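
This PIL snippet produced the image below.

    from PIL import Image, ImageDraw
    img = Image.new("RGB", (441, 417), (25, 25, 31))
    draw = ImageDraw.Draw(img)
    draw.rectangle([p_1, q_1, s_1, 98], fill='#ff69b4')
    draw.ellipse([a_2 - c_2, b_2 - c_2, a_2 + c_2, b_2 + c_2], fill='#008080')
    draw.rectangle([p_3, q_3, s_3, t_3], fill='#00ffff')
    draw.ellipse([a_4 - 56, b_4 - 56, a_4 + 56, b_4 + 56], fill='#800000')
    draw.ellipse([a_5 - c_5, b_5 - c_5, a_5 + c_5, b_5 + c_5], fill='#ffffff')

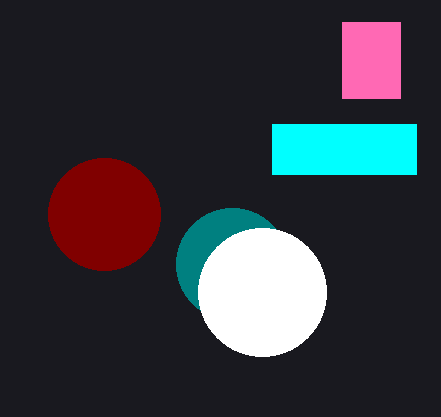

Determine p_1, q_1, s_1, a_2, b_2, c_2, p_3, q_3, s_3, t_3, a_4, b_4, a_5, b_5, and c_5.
p_1 = 342
q_1 = 22
s_1 = 400
a_2 = 232
b_2 = 264
c_2 = 56
p_3 = 272
q_3 = 124
s_3 = 416
t_3 = 174
a_4 = 104
b_4 = 214
a_5 = 262
b_5 = 292
c_5 = 64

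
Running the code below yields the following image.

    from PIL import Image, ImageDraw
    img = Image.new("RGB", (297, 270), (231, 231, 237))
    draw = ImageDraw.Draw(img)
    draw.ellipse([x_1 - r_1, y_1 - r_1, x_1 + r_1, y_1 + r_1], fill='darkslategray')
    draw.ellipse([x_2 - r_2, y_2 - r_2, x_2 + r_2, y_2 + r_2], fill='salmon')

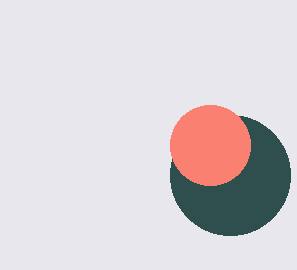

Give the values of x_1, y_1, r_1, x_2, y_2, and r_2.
x_1 = 230
y_1 = 175
r_1 = 60
x_2 = 210
y_2 = 145
r_2 = 40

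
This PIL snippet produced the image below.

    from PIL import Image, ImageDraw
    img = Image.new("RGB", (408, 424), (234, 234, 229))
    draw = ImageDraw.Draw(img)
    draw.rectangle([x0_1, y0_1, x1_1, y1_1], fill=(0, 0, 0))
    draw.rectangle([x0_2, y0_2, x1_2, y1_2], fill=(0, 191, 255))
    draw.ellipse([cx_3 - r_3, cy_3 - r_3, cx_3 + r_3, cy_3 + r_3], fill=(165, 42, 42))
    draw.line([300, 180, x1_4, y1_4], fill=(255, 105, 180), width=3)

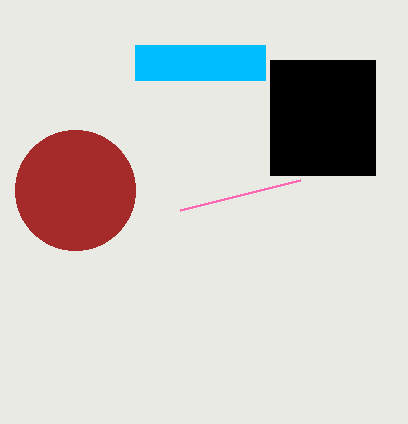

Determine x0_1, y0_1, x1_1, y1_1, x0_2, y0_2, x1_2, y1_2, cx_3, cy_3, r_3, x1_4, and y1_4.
x0_1 = 270
y0_1 = 60
x1_1 = 375
y1_1 = 175
x0_2 = 135
y0_2 = 45
x1_2 = 265
y1_2 = 80
cx_3 = 75
cy_3 = 190
r_3 = 60
x1_4 = 180
y1_4 = 210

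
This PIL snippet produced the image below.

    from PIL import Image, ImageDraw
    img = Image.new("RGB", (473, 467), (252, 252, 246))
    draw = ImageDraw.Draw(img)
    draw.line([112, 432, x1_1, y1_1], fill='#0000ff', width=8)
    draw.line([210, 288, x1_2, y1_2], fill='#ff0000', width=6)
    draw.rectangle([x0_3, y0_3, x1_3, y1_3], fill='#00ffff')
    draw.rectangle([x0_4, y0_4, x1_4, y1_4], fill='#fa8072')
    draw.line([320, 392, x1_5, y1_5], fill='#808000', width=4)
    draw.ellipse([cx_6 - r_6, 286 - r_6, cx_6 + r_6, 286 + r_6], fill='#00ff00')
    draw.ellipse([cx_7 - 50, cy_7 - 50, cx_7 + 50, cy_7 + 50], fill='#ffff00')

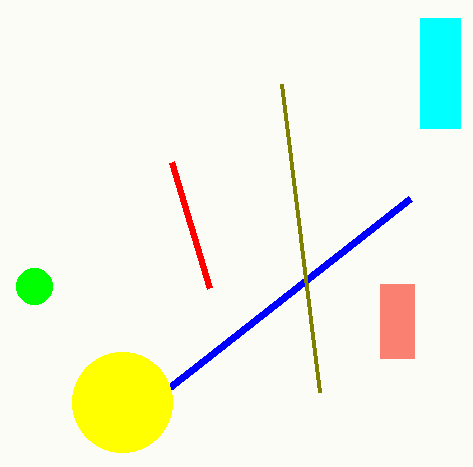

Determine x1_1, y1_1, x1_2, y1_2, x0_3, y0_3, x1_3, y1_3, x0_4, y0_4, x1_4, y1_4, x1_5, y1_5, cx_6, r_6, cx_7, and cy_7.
x1_1 = 410, y1_1 = 198, x1_2 = 172, y1_2 = 162, x0_3 = 420, y0_3 = 18, x1_3 = 460, y1_3 = 128, x0_4 = 380, y0_4 = 284, x1_4 = 414, y1_4 = 358, x1_5 = 282, y1_5 = 84, cx_6 = 34, r_6 = 18, cx_7 = 122, cy_7 = 402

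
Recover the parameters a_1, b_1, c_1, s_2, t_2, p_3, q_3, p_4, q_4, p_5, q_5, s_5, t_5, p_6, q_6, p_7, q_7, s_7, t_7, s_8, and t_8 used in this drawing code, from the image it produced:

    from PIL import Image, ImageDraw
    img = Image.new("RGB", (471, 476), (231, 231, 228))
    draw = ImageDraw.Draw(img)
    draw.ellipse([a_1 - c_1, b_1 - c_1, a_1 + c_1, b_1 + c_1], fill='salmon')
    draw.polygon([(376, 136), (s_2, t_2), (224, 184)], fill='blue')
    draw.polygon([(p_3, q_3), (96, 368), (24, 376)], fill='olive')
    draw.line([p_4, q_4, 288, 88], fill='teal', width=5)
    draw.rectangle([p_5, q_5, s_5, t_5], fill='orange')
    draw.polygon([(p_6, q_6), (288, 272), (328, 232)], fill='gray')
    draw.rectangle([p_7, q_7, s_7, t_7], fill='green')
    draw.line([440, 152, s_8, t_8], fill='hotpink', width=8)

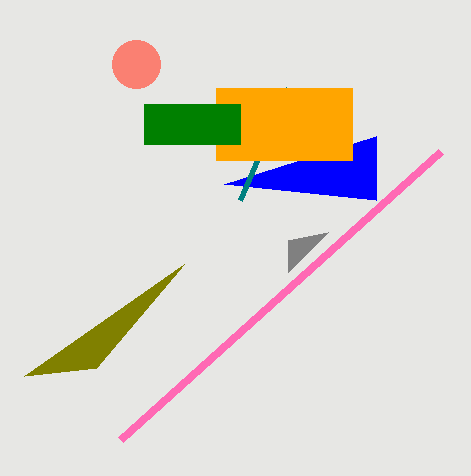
a_1 = 136, b_1 = 64, c_1 = 24, s_2 = 376, t_2 = 200, p_3 = 184, q_3 = 264, p_4 = 240, q_4 = 200, p_5 = 216, q_5 = 88, s_5 = 352, t_5 = 160, p_6 = 288, q_6 = 240, p_7 = 144, q_7 = 104, s_7 = 240, t_7 = 144, s_8 = 120, t_8 = 440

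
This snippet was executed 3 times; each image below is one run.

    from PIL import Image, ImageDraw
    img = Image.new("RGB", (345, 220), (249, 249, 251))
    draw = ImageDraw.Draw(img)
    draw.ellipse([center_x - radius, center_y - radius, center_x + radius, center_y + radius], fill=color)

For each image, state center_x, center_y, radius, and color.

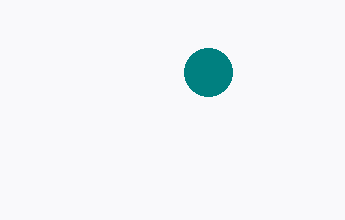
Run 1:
center_x = 208, center_y = 72, radius = 24, color = 'teal'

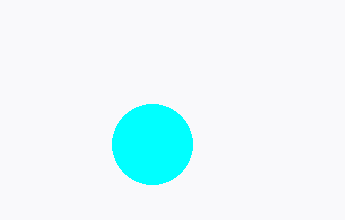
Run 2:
center_x = 152
center_y = 144
radius = 40
color = 'cyan'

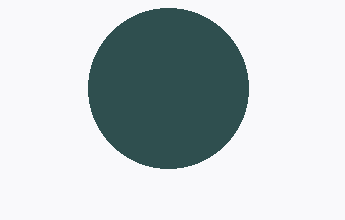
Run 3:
center_x = 168; center_y = 88; radius = 80; color = 'darkslategray'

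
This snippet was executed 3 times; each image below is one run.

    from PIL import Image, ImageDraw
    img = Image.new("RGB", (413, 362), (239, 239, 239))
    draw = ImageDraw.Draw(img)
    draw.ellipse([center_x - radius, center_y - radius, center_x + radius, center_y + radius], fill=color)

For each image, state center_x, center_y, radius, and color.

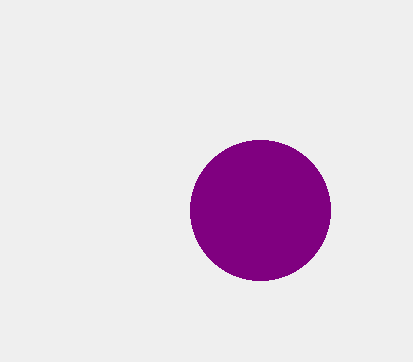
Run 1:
center_x = 260, center_y = 210, radius = 70, color = 'purple'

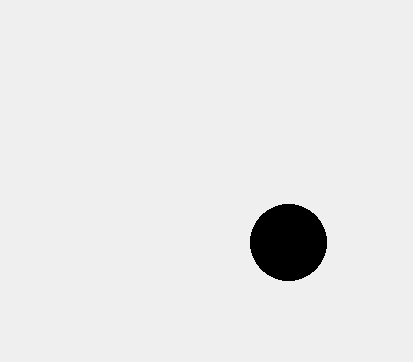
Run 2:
center_x = 288, center_y = 242, radius = 38, color = 'black'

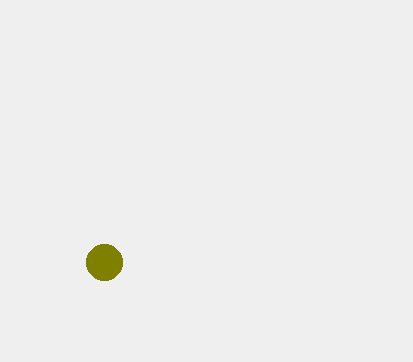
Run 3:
center_x = 104; center_y = 262; radius = 18; color = 'olive'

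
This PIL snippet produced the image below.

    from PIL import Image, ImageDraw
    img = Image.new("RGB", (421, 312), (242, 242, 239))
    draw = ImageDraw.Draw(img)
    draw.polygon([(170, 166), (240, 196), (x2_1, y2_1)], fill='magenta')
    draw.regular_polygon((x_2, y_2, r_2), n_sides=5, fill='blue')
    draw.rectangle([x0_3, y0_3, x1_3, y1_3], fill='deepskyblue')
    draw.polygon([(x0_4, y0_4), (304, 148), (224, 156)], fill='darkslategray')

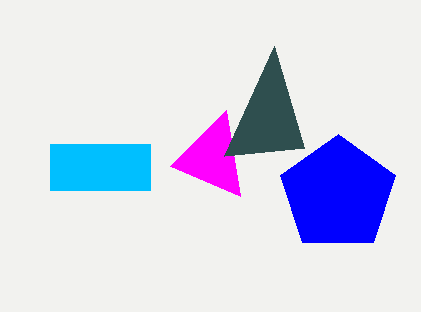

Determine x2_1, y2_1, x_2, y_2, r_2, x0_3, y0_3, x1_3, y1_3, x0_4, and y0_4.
x2_1 = 226
y2_1 = 110
x_2 = 338
y_2 = 194
r_2 = 60
x0_3 = 50
y0_3 = 144
x1_3 = 150
y1_3 = 190
x0_4 = 274
y0_4 = 46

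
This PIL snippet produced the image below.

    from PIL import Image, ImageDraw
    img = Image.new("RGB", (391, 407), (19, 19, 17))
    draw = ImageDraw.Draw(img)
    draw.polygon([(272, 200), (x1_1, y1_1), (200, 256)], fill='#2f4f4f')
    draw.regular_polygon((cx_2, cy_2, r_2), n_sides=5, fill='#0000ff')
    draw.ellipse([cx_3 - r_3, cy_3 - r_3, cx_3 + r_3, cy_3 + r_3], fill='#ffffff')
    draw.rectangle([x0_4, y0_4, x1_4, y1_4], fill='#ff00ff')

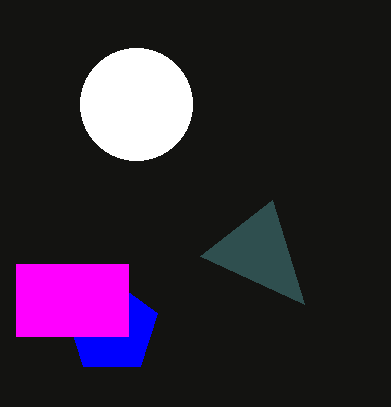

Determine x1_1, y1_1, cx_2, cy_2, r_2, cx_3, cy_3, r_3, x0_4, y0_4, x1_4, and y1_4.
x1_1 = 304, y1_1 = 304, cx_2 = 112, cy_2 = 328, r_2 = 48, cx_3 = 136, cy_3 = 104, r_3 = 56, x0_4 = 16, y0_4 = 264, x1_4 = 128, y1_4 = 336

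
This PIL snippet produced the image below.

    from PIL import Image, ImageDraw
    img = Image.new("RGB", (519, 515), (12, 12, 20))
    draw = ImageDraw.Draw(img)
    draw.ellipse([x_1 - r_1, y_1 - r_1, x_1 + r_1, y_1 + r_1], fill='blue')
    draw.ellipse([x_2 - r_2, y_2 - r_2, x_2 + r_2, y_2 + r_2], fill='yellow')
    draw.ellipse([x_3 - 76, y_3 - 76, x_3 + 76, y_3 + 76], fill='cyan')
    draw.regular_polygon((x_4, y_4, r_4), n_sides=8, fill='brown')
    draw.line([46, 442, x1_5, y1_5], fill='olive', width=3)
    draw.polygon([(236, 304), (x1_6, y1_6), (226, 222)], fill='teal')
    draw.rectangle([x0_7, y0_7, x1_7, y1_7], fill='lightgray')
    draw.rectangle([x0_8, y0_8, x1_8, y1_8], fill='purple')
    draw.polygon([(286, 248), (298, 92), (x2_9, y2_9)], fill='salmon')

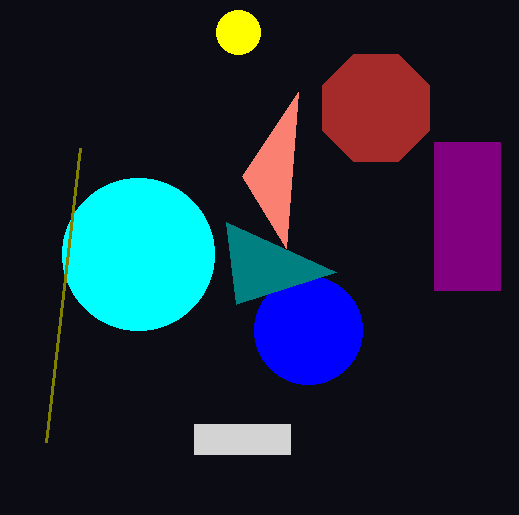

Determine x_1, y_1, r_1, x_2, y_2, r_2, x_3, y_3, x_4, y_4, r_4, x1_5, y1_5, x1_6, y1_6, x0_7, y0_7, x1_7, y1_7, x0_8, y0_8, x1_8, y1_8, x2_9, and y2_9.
x_1 = 308; y_1 = 330; r_1 = 54; x_2 = 238; y_2 = 32; r_2 = 22; x_3 = 138; y_3 = 254; x_4 = 376; y_4 = 108; r_4 = 58; x1_5 = 80; y1_5 = 148; x1_6 = 336; y1_6 = 272; x0_7 = 194; y0_7 = 424; x1_7 = 290; y1_7 = 454; x0_8 = 434; y0_8 = 142; x1_8 = 500; y1_8 = 290; x2_9 = 242; y2_9 = 176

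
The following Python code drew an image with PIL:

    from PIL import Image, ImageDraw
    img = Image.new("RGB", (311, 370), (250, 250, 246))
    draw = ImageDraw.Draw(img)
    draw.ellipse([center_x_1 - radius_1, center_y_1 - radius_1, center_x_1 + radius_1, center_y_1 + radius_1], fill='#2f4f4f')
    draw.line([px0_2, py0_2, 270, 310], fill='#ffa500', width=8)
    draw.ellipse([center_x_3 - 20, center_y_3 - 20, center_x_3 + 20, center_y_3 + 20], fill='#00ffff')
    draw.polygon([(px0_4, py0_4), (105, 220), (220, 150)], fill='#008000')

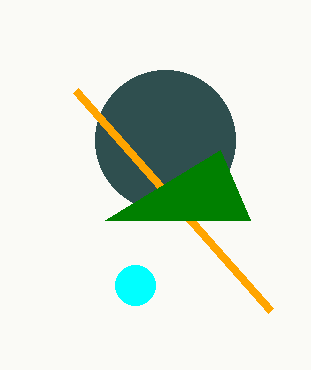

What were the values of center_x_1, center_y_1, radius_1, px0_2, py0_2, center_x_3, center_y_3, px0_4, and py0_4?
center_x_1 = 165, center_y_1 = 140, radius_1 = 70, px0_2 = 75, py0_2 = 90, center_x_3 = 135, center_y_3 = 285, px0_4 = 250, py0_4 = 220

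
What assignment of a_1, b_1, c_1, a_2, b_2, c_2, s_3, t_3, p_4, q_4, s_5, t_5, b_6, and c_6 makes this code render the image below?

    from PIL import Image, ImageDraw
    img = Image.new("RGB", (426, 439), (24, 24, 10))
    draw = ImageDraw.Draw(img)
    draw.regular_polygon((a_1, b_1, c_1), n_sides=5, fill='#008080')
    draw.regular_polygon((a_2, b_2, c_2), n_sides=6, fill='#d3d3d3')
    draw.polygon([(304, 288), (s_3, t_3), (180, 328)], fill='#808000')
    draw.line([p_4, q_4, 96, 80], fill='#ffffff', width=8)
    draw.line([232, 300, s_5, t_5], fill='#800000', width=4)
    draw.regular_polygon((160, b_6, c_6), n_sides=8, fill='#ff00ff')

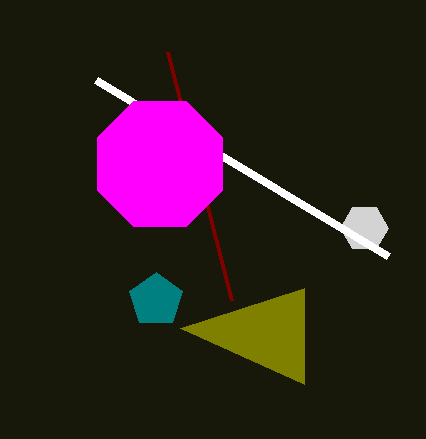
a_1 = 156; b_1 = 300; c_1 = 28; a_2 = 364; b_2 = 228; c_2 = 24; s_3 = 304; t_3 = 384; p_4 = 388; q_4 = 256; s_5 = 168; t_5 = 52; b_6 = 164; c_6 = 68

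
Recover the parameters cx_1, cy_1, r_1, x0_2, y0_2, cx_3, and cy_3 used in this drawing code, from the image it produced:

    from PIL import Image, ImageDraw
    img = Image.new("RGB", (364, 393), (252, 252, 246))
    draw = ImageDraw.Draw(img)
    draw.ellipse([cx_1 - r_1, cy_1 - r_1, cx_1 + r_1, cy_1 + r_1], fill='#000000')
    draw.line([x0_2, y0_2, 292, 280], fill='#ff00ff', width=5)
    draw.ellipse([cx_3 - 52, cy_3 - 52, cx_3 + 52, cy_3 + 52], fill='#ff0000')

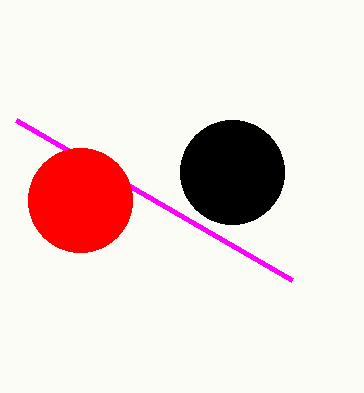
cx_1 = 232; cy_1 = 172; r_1 = 52; x0_2 = 16; y0_2 = 120; cx_3 = 80; cy_3 = 200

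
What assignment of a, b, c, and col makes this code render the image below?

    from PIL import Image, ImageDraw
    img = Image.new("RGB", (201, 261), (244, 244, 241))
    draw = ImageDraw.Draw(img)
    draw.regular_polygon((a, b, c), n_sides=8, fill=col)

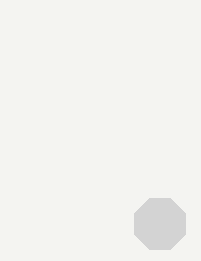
a = 160
b = 224
c = 28
col = 'lightgray'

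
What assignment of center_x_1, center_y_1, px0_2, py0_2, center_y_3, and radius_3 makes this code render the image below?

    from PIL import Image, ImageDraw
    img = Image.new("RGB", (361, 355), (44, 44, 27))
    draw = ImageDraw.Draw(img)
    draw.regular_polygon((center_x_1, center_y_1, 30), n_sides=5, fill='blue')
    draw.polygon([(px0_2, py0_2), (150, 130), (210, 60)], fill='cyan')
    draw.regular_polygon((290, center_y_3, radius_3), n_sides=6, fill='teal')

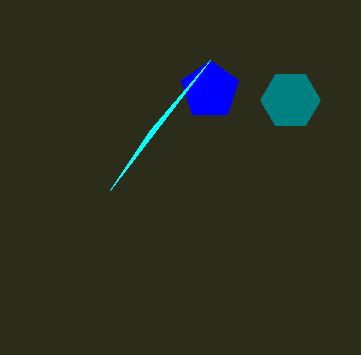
center_x_1 = 210
center_y_1 = 90
px0_2 = 110
py0_2 = 190
center_y_3 = 100
radius_3 = 30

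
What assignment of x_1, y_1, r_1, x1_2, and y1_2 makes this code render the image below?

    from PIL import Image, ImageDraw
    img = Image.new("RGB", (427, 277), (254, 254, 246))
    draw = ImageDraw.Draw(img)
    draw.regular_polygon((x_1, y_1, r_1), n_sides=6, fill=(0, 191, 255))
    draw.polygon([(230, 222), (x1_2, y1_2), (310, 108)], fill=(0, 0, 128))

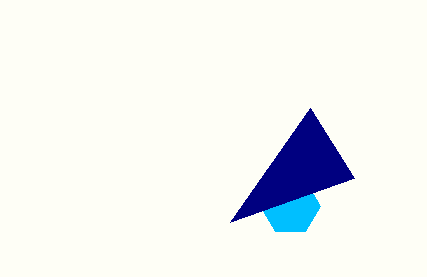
x_1 = 290, y_1 = 206, r_1 = 30, x1_2 = 354, y1_2 = 178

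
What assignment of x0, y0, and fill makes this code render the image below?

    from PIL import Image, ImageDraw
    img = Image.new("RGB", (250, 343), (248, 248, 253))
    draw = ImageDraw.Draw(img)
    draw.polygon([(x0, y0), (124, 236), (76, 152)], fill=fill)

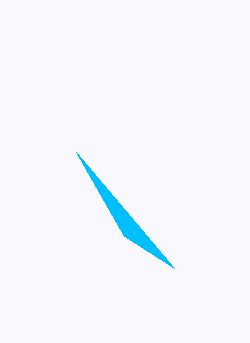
x0 = 174
y0 = 268
fill = 'deepskyblue'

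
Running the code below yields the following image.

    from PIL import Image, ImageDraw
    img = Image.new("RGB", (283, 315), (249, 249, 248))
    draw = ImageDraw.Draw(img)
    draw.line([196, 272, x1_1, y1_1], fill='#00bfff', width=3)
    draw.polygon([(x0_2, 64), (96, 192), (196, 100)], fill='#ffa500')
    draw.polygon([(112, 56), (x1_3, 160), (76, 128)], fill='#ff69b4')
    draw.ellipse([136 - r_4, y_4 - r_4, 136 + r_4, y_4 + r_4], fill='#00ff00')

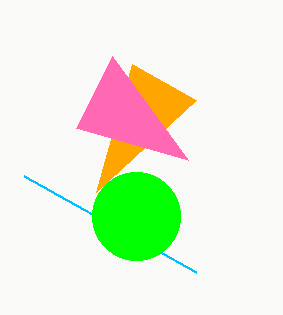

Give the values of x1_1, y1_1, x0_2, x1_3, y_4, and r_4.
x1_1 = 24; y1_1 = 176; x0_2 = 132; x1_3 = 188; y_4 = 216; r_4 = 44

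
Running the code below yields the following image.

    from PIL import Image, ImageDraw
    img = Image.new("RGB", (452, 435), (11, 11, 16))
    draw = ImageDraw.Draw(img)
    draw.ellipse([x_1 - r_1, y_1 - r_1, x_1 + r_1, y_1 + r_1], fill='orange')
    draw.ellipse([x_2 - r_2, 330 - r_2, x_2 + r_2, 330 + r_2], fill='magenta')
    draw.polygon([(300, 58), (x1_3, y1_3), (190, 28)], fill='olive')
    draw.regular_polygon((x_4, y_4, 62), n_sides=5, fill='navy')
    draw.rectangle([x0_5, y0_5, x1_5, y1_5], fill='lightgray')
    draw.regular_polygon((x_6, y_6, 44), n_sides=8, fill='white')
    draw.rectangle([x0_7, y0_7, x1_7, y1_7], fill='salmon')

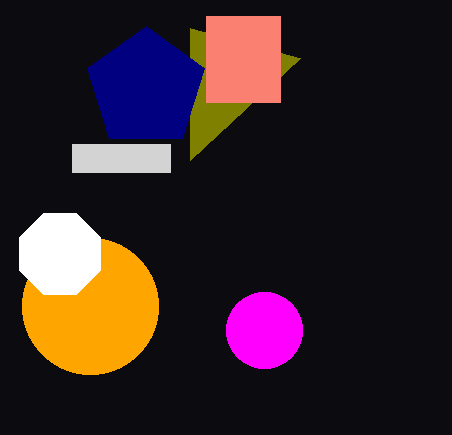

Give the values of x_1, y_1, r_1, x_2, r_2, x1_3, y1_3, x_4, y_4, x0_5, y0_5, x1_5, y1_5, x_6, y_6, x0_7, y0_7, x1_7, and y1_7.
x_1 = 90, y_1 = 306, r_1 = 68, x_2 = 264, r_2 = 38, x1_3 = 190, y1_3 = 160, x_4 = 146, y_4 = 88, x0_5 = 72, y0_5 = 144, x1_5 = 170, y1_5 = 172, x_6 = 60, y_6 = 254, x0_7 = 206, y0_7 = 16, x1_7 = 280, y1_7 = 102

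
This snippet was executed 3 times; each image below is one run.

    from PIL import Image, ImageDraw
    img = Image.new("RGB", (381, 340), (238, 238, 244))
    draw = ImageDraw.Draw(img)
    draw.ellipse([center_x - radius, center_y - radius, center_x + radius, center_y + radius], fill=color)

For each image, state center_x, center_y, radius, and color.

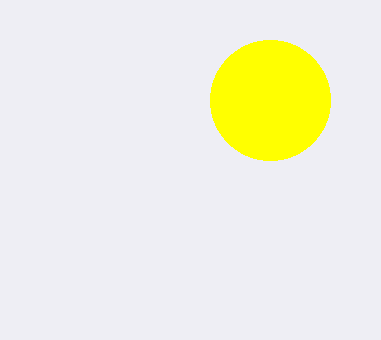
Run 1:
center_x = 270, center_y = 100, radius = 60, color = 'yellow'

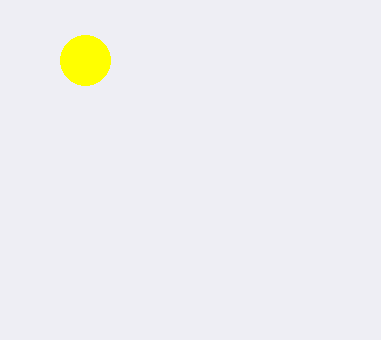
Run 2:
center_x = 85, center_y = 60, radius = 25, color = 'yellow'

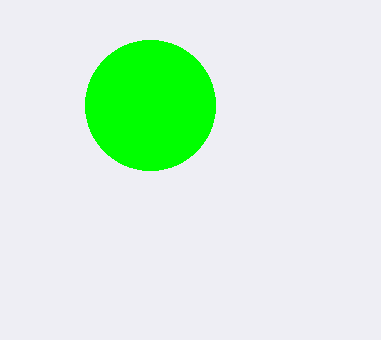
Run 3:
center_x = 150, center_y = 105, radius = 65, color = 'lime'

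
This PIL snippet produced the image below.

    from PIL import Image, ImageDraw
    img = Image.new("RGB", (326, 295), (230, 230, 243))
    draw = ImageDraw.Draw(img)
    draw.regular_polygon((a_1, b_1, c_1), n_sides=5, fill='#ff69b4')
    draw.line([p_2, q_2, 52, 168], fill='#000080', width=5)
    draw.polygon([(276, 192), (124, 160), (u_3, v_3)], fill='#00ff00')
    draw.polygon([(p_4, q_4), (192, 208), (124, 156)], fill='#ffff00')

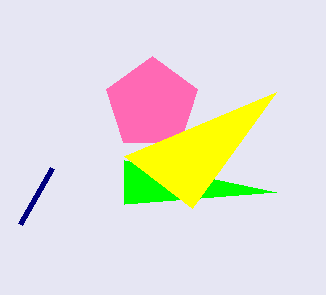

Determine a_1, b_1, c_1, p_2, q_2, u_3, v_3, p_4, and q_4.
a_1 = 152
b_1 = 104
c_1 = 48
p_2 = 20
q_2 = 224
u_3 = 124
v_3 = 204
p_4 = 276
q_4 = 92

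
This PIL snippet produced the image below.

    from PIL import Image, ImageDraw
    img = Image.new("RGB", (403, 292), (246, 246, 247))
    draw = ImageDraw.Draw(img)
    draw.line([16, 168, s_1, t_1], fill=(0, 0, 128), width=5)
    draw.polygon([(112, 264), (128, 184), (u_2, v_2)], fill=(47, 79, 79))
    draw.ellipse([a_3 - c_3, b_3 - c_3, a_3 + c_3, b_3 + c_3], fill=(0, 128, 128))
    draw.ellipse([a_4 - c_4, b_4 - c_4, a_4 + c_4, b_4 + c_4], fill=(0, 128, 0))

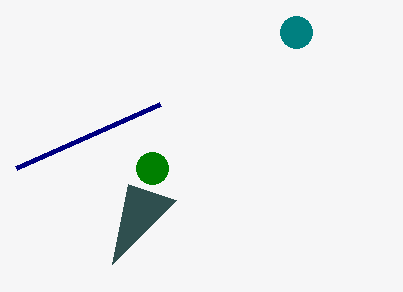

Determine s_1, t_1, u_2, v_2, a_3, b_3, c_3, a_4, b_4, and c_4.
s_1 = 160; t_1 = 104; u_2 = 176; v_2 = 200; a_3 = 296; b_3 = 32; c_3 = 16; a_4 = 152; b_4 = 168; c_4 = 16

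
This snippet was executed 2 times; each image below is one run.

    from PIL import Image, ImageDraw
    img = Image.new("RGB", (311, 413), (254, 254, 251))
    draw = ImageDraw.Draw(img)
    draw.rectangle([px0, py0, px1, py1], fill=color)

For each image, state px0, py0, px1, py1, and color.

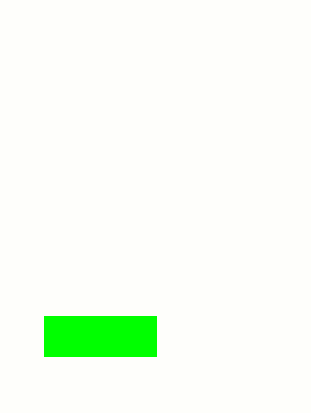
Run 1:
px0 = 44, py0 = 316, px1 = 156, py1 = 356, color = 'lime'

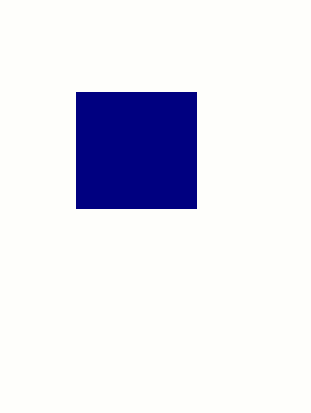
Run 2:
px0 = 76; py0 = 92; px1 = 196; py1 = 208; color = 'navy'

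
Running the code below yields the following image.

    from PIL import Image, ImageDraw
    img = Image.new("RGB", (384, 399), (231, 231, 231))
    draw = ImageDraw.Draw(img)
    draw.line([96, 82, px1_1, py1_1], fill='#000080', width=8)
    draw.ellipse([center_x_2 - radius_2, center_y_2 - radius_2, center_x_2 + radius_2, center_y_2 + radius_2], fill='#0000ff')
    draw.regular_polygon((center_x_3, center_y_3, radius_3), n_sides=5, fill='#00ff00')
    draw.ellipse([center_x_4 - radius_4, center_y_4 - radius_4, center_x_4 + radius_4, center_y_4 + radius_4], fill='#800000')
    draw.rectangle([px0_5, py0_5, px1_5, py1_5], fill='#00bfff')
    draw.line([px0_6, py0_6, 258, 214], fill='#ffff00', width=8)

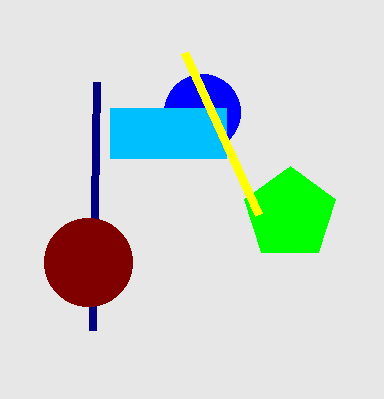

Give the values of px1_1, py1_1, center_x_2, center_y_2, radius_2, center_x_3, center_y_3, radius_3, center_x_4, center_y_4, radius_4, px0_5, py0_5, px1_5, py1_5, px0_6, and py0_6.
px1_1 = 92; py1_1 = 330; center_x_2 = 202; center_y_2 = 112; radius_2 = 38; center_x_3 = 290; center_y_3 = 214; radius_3 = 48; center_x_4 = 88; center_y_4 = 262; radius_4 = 44; px0_5 = 110; py0_5 = 108; px1_5 = 226; py1_5 = 158; px0_6 = 184; py0_6 = 52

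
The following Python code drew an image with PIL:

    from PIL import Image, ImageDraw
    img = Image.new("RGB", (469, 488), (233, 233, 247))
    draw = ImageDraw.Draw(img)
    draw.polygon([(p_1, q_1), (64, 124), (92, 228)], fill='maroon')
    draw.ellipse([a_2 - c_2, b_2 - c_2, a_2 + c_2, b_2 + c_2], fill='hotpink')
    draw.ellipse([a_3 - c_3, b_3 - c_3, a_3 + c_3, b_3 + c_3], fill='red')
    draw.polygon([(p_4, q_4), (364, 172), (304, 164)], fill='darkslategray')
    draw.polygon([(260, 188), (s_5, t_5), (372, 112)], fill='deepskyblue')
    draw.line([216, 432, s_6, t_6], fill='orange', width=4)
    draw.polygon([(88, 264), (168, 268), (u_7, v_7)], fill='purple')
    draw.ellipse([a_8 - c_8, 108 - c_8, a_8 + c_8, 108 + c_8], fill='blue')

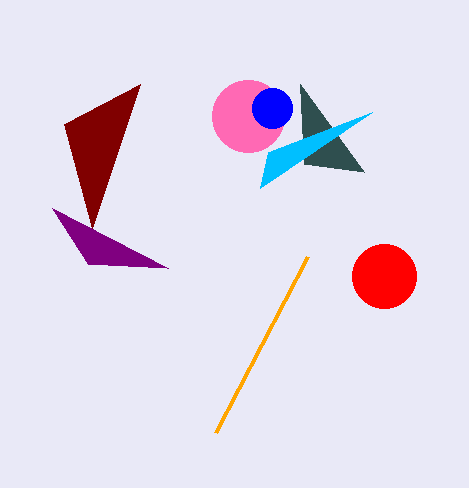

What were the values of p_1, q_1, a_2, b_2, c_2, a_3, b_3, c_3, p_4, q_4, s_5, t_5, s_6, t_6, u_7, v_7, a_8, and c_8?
p_1 = 140; q_1 = 84; a_2 = 248; b_2 = 116; c_2 = 36; a_3 = 384; b_3 = 276; c_3 = 32; p_4 = 300; q_4 = 84; s_5 = 268; t_5 = 152; s_6 = 308; t_6 = 256; u_7 = 52; v_7 = 208; a_8 = 272; c_8 = 20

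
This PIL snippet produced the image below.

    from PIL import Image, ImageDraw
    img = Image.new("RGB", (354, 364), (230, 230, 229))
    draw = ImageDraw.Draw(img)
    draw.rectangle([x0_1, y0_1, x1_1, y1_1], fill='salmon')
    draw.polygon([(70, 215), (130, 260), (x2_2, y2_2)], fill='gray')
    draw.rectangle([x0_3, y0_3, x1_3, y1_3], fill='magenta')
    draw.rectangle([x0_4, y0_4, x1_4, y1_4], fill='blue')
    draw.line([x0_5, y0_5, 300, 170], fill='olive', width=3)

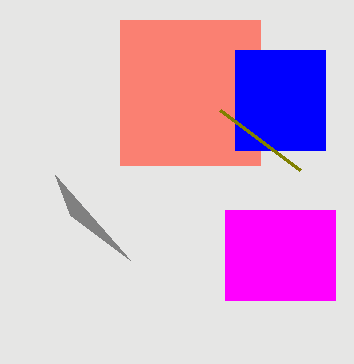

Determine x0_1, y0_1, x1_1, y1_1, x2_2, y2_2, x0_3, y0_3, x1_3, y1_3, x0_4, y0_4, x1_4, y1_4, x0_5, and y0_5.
x0_1 = 120; y0_1 = 20; x1_1 = 260; y1_1 = 165; x2_2 = 55; y2_2 = 175; x0_3 = 225; y0_3 = 210; x1_3 = 335; y1_3 = 300; x0_4 = 235; y0_4 = 50; x1_4 = 325; y1_4 = 150; x0_5 = 220; y0_5 = 110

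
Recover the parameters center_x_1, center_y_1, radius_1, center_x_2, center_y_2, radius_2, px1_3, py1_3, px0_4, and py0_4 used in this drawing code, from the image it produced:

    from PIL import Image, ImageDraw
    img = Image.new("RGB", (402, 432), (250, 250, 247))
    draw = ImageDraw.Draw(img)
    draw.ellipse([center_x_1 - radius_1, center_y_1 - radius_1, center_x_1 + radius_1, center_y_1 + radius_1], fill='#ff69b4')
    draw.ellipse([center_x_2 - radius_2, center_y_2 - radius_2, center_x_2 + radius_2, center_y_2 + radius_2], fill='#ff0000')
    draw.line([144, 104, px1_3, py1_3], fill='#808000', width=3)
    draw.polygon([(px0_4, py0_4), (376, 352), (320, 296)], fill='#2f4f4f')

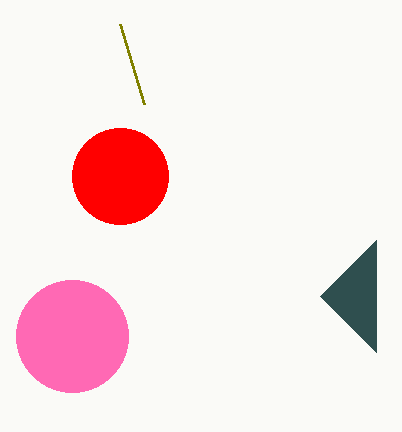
center_x_1 = 72, center_y_1 = 336, radius_1 = 56, center_x_2 = 120, center_y_2 = 176, radius_2 = 48, px1_3 = 120, py1_3 = 24, px0_4 = 376, py0_4 = 240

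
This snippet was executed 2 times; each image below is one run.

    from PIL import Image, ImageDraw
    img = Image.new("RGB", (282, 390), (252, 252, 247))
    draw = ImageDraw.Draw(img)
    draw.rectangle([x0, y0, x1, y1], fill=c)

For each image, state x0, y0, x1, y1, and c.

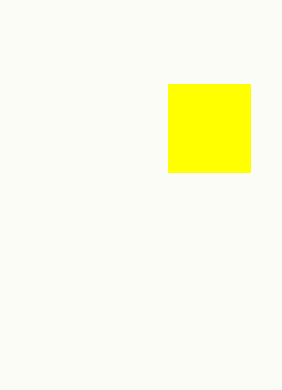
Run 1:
x0 = 168; y0 = 84; x1 = 250; y1 = 172; c = 'yellow'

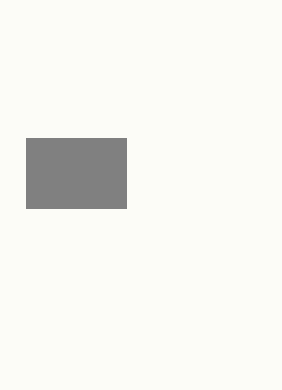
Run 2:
x0 = 26; y0 = 138; x1 = 126; y1 = 208; c = 'gray'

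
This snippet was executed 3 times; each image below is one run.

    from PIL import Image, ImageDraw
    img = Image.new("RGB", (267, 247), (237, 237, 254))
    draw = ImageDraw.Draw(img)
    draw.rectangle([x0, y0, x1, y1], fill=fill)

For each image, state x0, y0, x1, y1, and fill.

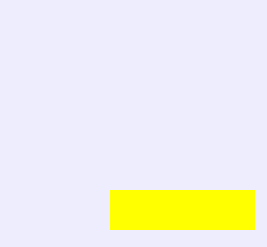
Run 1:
x0 = 110
y0 = 190
x1 = 254
y1 = 229
fill = 'yellow'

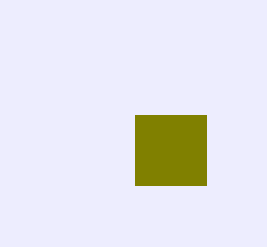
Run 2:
x0 = 135
y0 = 115
x1 = 206
y1 = 185
fill = 'olive'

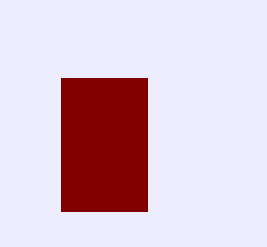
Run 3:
x0 = 61
y0 = 78
x1 = 147
y1 = 211
fill = 'maroon'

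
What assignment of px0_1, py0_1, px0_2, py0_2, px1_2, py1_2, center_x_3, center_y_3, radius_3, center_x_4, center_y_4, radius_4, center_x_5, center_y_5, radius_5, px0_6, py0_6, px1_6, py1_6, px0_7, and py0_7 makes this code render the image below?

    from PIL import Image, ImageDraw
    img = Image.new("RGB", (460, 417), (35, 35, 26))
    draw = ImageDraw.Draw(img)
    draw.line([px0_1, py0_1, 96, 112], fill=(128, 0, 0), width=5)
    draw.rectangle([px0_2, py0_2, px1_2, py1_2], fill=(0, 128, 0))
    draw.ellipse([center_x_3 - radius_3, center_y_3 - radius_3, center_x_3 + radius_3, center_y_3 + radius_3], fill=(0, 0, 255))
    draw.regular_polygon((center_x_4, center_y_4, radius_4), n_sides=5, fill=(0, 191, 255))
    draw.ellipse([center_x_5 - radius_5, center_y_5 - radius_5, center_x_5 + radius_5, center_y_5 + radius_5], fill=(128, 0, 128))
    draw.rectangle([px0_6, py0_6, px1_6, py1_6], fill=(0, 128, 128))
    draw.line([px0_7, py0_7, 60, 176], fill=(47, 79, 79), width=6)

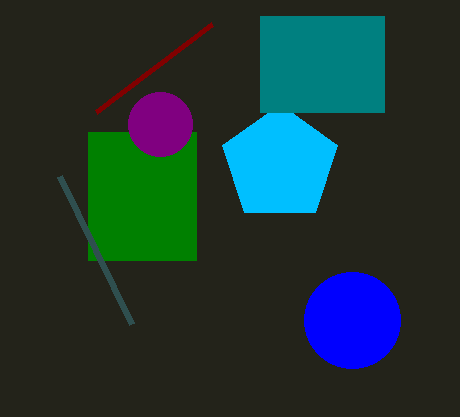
px0_1 = 212, py0_1 = 24, px0_2 = 88, py0_2 = 132, px1_2 = 196, py1_2 = 260, center_x_3 = 352, center_y_3 = 320, radius_3 = 48, center_x_4 = 280, center_y_4 = 164, radius_4 = 60, center_x_5 = 160, center_y_5 = 124, radius_5 = 32, px0_6 = 260, py0_6 = 16, px1_6 = 384, py1_6 = 112, px0_7 = 132, py0_7 = 324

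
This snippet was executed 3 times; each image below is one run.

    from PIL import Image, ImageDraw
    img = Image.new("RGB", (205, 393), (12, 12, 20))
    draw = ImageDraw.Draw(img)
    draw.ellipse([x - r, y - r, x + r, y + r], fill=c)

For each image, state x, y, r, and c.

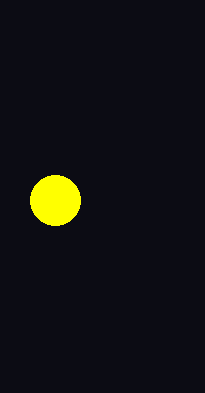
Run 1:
x = 55, y = 200, r = 25, c = 'yellow'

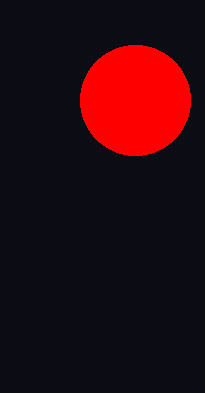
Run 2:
x = 135; y = 100; r = 55; c = 'red'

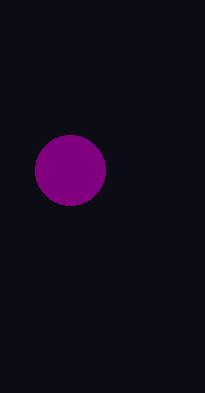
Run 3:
x = 70; y = 170; r = 35; c = 'purple'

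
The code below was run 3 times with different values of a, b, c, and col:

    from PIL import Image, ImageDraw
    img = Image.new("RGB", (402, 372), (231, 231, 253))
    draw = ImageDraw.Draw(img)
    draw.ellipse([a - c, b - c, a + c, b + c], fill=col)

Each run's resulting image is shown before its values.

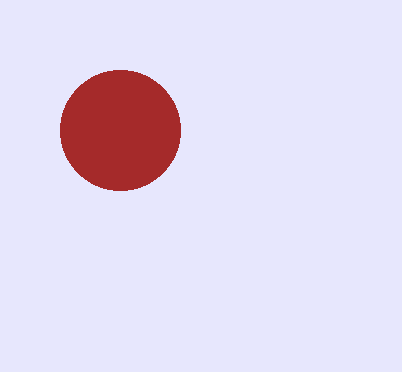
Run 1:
a = 120, b = 130, c = 60, col = 'brown'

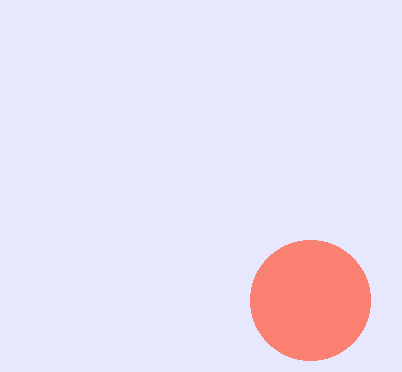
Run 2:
a = 310
b = 300
c = 60
col = 'salmon'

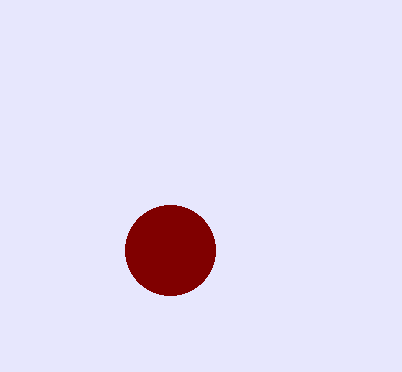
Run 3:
a = 170; b = 250; c = 45; col = 'maroon'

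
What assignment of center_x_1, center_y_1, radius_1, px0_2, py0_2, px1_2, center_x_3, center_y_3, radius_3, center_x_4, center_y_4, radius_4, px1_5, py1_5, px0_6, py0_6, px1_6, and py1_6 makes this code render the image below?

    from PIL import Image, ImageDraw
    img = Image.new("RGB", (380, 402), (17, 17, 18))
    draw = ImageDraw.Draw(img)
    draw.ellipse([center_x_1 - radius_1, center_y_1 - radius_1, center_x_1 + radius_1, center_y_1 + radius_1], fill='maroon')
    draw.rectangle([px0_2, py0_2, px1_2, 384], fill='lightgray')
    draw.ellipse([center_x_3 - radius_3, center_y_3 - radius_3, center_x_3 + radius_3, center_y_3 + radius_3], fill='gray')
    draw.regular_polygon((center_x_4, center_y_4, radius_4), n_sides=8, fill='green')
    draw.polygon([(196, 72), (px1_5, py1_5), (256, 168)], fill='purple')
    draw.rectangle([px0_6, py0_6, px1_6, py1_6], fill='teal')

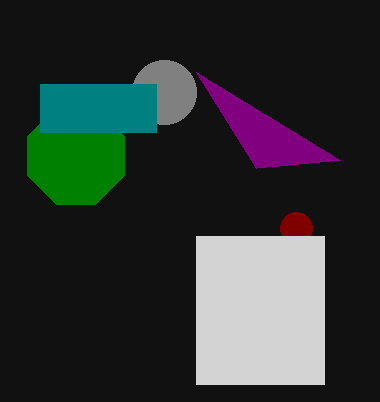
center_x_1 = 296
center_y_1 = 228
radius_1 = 16
px0_2 = 196
py0_2 = 236
px1_2 = 324
center_x_3 = 164
center_y_3 = 92
radius_3 = 32
center_x_4 = 76
center_y_4 = 156
radius_4 = 52
px1_5 = 340
py1_5 = 160
px0_6 = 40
py0_6 = 84
px1_6 = 156
py1_6 = 132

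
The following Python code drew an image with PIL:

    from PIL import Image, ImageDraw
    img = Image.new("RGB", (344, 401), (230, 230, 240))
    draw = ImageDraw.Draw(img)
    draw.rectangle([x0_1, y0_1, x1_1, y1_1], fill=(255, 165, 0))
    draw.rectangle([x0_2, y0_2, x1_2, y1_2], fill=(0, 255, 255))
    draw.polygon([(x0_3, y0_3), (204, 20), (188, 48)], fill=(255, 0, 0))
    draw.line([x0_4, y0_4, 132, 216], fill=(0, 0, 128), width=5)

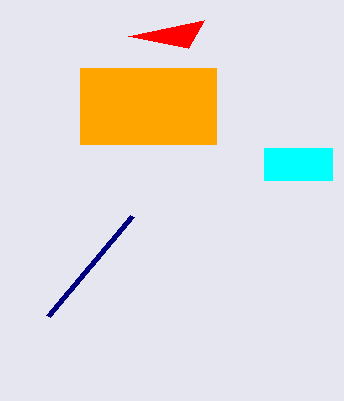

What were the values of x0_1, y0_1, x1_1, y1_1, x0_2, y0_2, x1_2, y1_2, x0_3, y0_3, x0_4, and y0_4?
x0_1 = 80
y0_1 = 68
x1_1 = 216
y1_1 = 144
x0_2 = 264
y0_2 = 148
x1_2 = 332
y1_2 = 180
x0_3 = 128
y0_3 = 36
x0_4 = 48
y0_4 = 316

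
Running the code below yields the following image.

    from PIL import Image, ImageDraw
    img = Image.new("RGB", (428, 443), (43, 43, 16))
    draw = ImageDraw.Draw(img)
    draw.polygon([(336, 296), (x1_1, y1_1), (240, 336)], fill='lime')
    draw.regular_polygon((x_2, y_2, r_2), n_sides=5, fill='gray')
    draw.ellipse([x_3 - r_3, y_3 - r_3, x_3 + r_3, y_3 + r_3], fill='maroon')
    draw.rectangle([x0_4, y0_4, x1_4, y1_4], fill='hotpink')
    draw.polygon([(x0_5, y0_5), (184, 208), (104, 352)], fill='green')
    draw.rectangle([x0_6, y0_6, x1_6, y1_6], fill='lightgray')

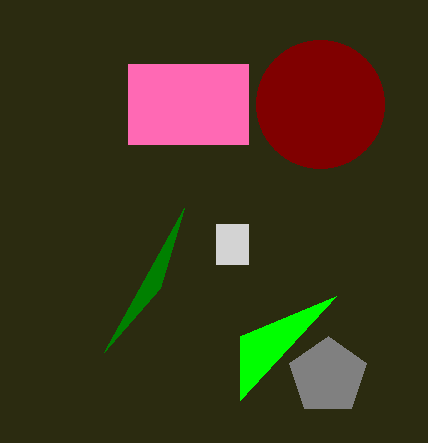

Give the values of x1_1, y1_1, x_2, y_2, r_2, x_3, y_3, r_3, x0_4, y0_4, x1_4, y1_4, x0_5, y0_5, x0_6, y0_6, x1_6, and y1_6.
x1_1 = 240
y1_1 = 400
x_2 = 328
y_2 = 376
r_2 = 40
x_3 = 320
y_3 = 104
r_3 = 64
x0_4 = 128
y0_4 = 64
x1_4 = 248
y1_4 = 144
x0_5 = 160
y0_5 = 288
x0_6 = 216
y0_6 = 224
x1_6 = 248
y1_6 = 264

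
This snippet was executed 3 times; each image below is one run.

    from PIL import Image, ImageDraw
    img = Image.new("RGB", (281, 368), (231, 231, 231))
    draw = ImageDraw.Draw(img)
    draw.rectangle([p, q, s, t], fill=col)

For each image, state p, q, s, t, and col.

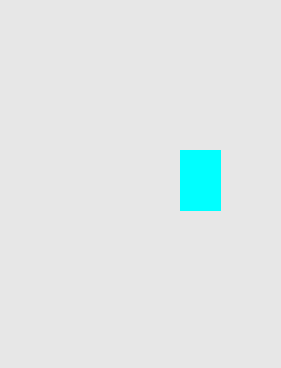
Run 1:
p = 180, q = 150, s = 220, t = 210, col = 'cyan'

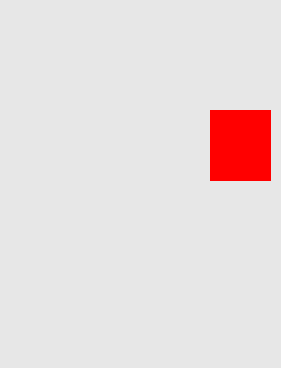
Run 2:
p = 210
q = 110
s = 270
t = 180
col = 'red'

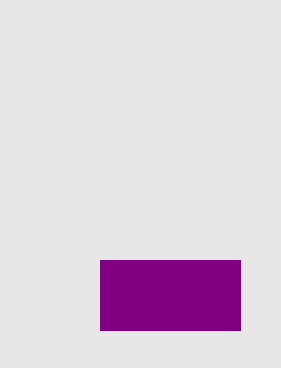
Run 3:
p = 100; q = 260; s = 240; t = 330; col = 'purple'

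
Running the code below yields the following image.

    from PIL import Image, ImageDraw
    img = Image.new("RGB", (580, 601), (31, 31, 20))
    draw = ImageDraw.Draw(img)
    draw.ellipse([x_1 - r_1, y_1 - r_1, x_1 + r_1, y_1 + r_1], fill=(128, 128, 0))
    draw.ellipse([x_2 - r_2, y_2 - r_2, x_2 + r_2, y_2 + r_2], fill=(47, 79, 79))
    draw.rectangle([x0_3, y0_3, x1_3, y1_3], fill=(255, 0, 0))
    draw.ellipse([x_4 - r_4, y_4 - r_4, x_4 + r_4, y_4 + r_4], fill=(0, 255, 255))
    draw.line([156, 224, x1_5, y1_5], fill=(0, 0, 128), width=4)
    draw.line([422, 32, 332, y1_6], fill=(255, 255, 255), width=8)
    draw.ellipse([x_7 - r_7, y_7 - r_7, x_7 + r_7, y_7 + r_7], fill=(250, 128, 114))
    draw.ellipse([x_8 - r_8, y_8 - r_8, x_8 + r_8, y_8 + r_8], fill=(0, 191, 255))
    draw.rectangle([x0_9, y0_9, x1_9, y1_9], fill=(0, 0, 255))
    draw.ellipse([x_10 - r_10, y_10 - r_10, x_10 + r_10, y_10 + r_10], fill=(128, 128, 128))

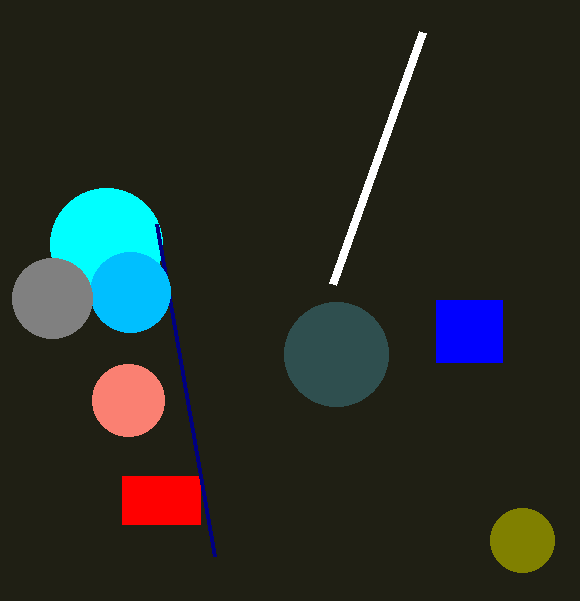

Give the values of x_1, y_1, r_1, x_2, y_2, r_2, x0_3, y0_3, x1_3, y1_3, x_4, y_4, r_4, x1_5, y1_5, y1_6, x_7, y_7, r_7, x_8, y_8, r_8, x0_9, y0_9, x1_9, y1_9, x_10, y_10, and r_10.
x_1 = 522; y_1 = 540; r_1 = 32; x_2 = 336; y_2 = 354; r_2 = 52; x0_3 = 122; y0_3 = 476; x1_3 = 200; y1_3 = 524; x_4 = 106; y_4 = 244; r_4 = 56; x1_5 = 214; y1_5 = 556; y1_6 = 284; x_7 = 128; y_7 = 400; r_7 = 36; x_8 = 130; y_8 = 292; r_8 = 40; x0_9 = 436; y0_9 = 300; x1_9 = 502; y1_9 = 362; x_10 = 52; y_10 = 298; r_10 = 40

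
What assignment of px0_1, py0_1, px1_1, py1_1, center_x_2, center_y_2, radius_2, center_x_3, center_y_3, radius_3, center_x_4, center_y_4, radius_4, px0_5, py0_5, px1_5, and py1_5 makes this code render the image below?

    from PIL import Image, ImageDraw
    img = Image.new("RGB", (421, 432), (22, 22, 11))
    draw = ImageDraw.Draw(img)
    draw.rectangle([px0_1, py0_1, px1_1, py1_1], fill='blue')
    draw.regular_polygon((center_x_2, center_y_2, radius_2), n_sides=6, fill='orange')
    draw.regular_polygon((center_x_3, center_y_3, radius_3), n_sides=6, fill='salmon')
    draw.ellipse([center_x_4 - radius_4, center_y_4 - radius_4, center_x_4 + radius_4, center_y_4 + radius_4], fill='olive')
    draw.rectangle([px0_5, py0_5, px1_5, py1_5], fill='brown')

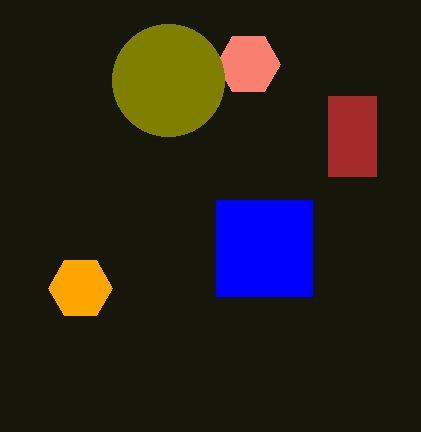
px0_1 = 216, py0_1 = 200, px1_1 = 312, py1_1 = 296, center_x_2 = 80, center_y_2 = 288, radius_2 = 32, center_x_3 = 248, center_y_3 = 64, radius_3 = 32, center_x_4 = 168, center_y_4 = 80, radius_4 = 56, px0_5 = 328, py0_5 = 96, px1_5 = 376, py1_5 = 176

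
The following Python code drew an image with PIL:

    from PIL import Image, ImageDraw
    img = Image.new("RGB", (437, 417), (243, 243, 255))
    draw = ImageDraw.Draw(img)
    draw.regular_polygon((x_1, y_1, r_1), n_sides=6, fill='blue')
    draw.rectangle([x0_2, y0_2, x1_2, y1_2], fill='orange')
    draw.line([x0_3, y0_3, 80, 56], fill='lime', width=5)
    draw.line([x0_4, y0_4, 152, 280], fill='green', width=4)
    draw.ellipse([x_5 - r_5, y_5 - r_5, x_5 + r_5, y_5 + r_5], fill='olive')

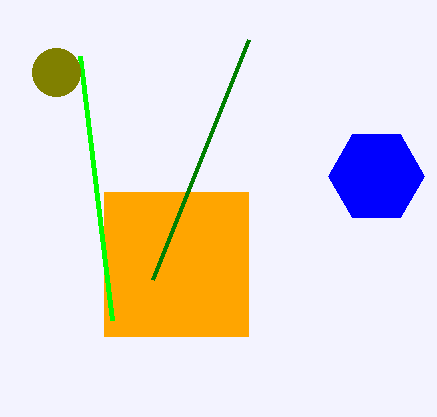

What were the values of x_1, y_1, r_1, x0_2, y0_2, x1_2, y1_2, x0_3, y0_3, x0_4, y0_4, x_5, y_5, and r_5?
x_1 = 376; y_1 = 176; r_1 = 48; x0_2 = 104; y0_2 = 192; x1_2 = 248; y1_2 = 336; x0_3 = 112; y0_3 = 320; x0_4 = 248; y0_4 = 40; x_5 = 56; y_5 = 72; r_5 = 24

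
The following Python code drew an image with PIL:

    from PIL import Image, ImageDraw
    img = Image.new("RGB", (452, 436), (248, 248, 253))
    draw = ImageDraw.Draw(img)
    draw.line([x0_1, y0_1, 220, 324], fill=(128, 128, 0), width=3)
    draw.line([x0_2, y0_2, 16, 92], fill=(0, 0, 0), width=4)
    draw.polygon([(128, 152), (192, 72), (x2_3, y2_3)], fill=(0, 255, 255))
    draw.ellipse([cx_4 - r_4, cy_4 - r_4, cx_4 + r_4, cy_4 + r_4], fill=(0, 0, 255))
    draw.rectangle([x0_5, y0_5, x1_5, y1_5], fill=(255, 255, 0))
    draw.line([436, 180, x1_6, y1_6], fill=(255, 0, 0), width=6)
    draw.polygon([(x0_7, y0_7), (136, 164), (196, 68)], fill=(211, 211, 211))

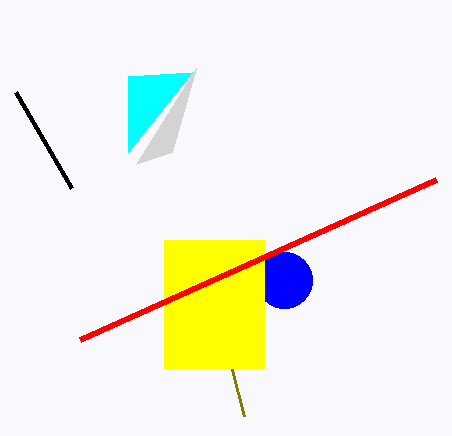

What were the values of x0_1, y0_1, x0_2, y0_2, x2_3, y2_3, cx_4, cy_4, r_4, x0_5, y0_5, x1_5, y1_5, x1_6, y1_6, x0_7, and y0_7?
x0_1 = 244; y0_1 = 416; x0_2 = 72; y0_2 = 188; x2_3 = 128; y2_3 = 76; cx_4 = 284; cy_4 = 280; r_4 = 28; x0_5 = 164; y0_5 = 240; x1_5 = 264; y1_5 = 368; x1_6 = 80; y1_6 = 340; x0_7 = 172; y0_7 = 152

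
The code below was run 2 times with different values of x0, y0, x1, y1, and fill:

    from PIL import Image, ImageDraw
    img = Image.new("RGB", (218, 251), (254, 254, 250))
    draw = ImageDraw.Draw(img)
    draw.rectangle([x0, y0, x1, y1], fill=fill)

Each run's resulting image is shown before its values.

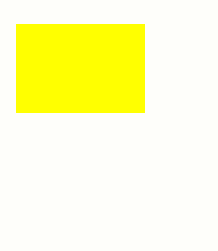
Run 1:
x0 = 16, y0 = 24, x1 = 144, y1 = 112, fill = 'yellow'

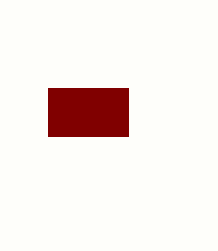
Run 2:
x0 = 48, y0 = 88, x1 = 128, y1 = 136, fill = 'maroon'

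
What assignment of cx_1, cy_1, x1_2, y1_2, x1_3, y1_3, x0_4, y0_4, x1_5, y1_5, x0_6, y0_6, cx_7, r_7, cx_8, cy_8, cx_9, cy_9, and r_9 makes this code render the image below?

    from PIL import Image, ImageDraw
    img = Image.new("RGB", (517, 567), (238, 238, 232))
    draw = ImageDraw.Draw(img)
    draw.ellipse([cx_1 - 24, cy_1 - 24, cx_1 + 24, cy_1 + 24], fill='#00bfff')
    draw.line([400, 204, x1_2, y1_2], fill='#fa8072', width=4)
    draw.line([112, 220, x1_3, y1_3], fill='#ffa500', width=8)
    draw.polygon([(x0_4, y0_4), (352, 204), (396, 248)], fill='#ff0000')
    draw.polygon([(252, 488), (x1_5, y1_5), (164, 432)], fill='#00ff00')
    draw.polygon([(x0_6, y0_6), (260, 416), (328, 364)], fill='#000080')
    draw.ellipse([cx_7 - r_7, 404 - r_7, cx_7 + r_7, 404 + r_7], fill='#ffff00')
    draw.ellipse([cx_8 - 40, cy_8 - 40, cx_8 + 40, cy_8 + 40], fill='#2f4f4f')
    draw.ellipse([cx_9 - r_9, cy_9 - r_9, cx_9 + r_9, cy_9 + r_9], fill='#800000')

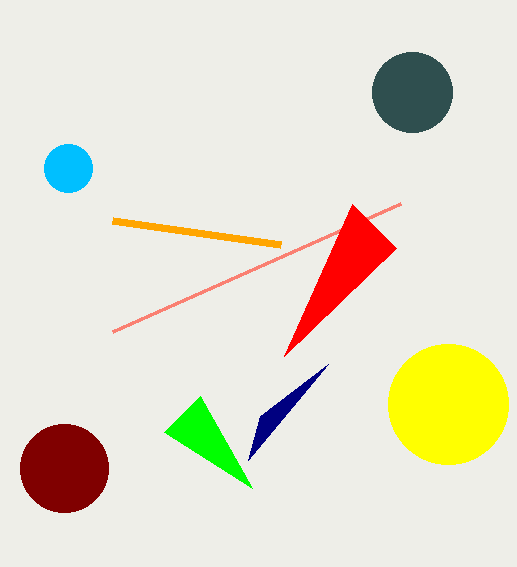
cx_1 = 68; cy_1 = 168; x1_2 = 112; y1_2 = 332; x1_3 = 280; y1_3 = 244; x0_4 = 284; y0_4 = 356; x1_5 = 200; y1_5 = 396; x0_6 = 248; y0_6 = 460; cx_7 = 448; r_7 = 60; cx_8 = 412; cy_8 = 92; cx_9 = 64; cy_9 = 468; r_9 = 44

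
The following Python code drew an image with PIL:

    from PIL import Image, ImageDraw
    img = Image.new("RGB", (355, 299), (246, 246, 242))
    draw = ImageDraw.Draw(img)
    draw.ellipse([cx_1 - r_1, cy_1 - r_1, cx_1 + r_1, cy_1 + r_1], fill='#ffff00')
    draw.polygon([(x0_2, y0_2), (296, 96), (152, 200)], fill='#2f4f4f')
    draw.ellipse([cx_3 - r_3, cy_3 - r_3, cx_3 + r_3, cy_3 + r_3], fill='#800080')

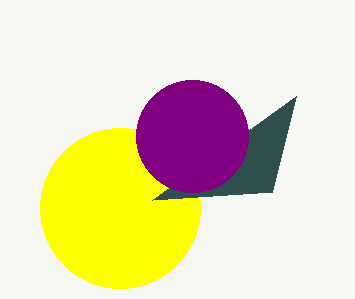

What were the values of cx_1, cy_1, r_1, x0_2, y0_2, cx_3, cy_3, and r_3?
cx_1 = 120, cy_1 = 208, r_1 = 80, x0_2 = 272, y0_2 = 192, cx_3 = 192, cy_3 = 136, r_3 = 56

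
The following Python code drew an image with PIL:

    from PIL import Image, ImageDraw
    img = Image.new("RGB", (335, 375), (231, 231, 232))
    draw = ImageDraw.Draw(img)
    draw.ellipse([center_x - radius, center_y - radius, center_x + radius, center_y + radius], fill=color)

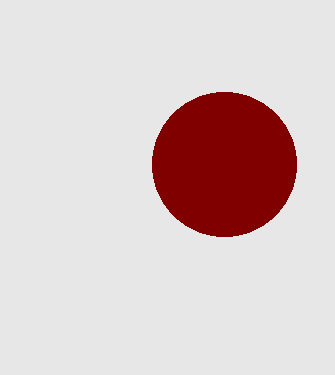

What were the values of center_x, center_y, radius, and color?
center_x = 224, center_y = 164, radius = 72, color = 'maroon'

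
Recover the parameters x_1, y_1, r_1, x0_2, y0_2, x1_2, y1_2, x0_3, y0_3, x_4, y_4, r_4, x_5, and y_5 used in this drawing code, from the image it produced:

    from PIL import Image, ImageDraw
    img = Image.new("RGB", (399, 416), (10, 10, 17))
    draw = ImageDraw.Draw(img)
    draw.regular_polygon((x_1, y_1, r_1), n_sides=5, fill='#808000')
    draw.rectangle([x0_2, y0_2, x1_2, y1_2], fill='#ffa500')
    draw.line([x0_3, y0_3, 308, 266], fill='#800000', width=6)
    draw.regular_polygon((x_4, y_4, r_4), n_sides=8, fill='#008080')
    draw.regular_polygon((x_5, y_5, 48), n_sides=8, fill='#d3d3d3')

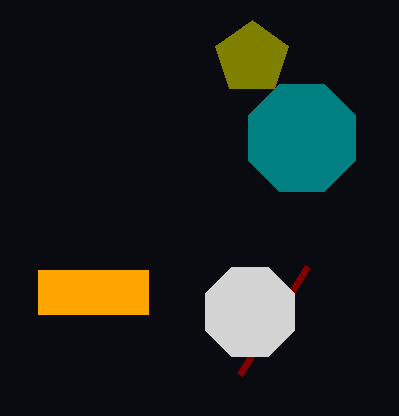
x_1 = 252; y_1 = 58; r_1 = 38; x0_2 = 38; y0_2 = 270; x1_2 = 148; y1_2 = 314; x0_3 = 240; y0_3 = 374; x_4 = 302; y_4 = 138; r_4 = 58; x_5 = 250; y_5 = 312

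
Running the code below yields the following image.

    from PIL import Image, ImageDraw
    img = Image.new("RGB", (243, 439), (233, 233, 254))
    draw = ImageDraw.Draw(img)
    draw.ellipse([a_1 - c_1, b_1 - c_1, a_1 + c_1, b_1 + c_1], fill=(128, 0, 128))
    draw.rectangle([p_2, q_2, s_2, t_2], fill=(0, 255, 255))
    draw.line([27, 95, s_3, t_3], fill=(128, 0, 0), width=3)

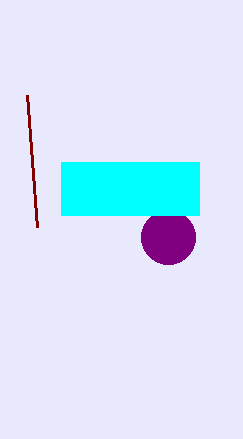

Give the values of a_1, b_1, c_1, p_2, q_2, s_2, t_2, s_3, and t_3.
a_1 = 168; b_1 = 237; c_1 = 27; p_2 = 61; q_2 = 162; s_2 = 199; t_2 = 215; s_3 = 37; t_3 = 227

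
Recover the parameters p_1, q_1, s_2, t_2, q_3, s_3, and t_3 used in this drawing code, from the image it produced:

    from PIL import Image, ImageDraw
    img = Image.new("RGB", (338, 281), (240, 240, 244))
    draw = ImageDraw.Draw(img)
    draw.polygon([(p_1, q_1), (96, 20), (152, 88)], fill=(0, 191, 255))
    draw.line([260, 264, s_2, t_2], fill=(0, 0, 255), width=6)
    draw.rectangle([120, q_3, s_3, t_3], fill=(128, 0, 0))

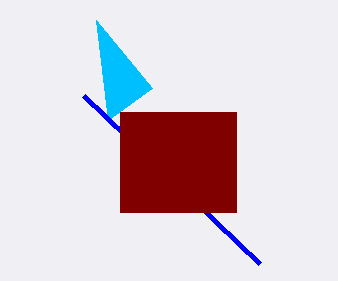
p_1 = 108
q_1 = 120
s_2 = 84
t_2 = 96
q_3 = 112
s_3 = 236
t_3 = 212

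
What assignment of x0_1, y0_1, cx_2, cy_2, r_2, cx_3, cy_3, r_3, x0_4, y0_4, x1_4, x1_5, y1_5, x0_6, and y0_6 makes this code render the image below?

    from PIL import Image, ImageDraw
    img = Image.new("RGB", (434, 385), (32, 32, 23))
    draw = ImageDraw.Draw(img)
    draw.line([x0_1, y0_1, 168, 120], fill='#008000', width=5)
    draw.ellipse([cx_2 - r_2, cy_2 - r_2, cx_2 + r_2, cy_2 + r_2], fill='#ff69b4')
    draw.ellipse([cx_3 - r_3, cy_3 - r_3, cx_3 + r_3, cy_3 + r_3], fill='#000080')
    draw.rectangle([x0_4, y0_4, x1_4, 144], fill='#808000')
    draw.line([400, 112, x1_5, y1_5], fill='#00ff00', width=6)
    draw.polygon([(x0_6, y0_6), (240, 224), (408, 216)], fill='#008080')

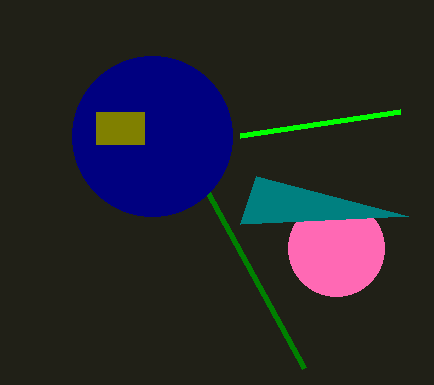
x0_1 = 304; y0_1 = 368; cx_2 = 336; cy_2 = 248; r_2 = 48; cx_3 = 152; cy_3 = 136; r_3 = 80; x0_4 = 96; y0_4 = 112; x1_4 = 144; x1_5 = 240; y1_5 = 136; x0_6 = 256; y0_6 = 176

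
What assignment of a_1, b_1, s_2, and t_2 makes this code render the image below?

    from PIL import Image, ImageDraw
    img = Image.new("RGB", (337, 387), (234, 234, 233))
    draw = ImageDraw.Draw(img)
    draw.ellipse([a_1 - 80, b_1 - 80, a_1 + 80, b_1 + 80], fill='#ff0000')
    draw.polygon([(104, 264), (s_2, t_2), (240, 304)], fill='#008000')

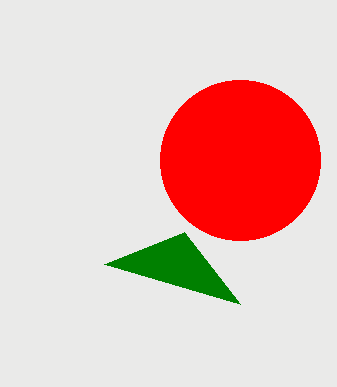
a_1 = 240, b_1 = 160, s_2 = 184, t_2 = 232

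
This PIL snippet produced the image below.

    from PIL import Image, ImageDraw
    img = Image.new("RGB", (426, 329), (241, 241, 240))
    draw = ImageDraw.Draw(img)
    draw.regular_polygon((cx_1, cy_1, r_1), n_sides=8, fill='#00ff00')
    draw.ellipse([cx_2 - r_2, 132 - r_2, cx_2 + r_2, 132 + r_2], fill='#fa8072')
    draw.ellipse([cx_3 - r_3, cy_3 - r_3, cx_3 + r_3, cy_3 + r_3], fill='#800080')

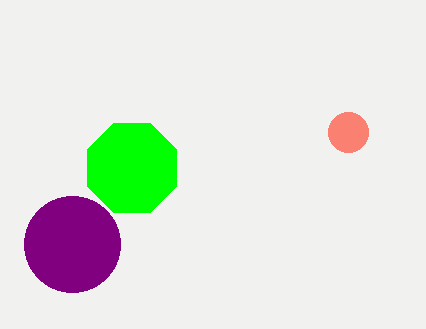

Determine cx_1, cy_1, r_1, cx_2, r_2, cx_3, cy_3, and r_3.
cx_1 = 132, cy_1 = 168, r_1 = 48, cx_2 = 348, r_2 = 20, cx_3 = 72, cy_3 = 244, r_3 = 48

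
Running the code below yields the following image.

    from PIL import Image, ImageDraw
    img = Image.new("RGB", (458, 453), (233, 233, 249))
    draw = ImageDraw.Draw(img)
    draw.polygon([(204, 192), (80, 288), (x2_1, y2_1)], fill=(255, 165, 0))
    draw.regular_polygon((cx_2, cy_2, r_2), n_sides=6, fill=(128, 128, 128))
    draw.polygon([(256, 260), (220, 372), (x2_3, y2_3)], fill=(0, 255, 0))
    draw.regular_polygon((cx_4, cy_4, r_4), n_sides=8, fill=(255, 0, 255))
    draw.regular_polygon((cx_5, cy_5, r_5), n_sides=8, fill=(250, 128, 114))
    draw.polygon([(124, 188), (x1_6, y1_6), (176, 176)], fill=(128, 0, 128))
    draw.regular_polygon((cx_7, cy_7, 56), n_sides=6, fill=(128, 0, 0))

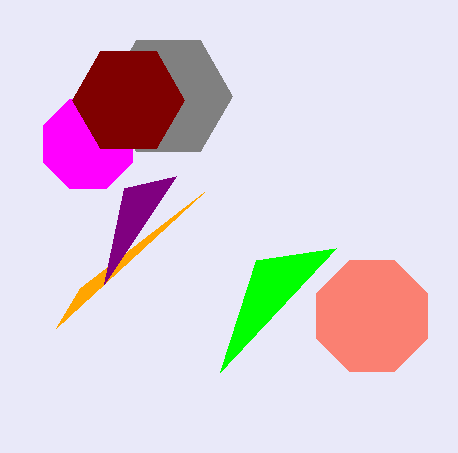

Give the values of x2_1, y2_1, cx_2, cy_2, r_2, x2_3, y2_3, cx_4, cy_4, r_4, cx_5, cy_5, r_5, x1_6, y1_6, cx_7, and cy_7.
x2_1 = 56
y2_1 = 328
cx_2 = 168
cy_2 = 96
r_2 = 64
x2_3 = 336
y2_3 = 248
cx_4 = 88
cy_4 = 144
r_4 = 48
cx_5 = 372
cy_5 = 316
r_5 = 60
x1_6 = 104
y1_6 = 284
cx_7 = 128
cy_7 = 100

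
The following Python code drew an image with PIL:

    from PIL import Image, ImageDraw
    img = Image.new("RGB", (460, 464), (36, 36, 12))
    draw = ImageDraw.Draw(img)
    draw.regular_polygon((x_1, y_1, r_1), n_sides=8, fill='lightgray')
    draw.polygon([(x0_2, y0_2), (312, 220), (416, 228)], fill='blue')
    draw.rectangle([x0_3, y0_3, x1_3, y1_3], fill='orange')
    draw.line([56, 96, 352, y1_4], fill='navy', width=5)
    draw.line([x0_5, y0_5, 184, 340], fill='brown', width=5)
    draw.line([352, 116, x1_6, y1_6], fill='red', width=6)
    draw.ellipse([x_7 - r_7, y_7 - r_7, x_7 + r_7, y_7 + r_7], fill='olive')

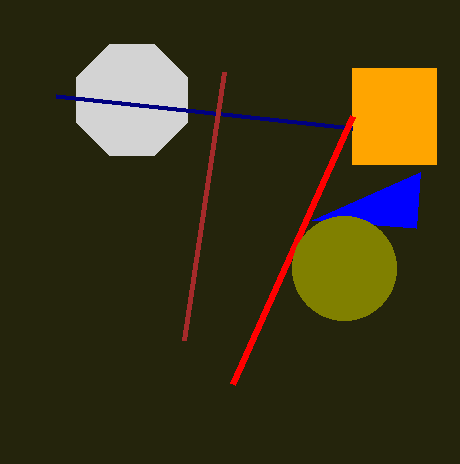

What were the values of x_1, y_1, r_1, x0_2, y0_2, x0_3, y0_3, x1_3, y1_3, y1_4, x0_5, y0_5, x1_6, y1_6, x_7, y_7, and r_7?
x_1 = 132, y_1 = 100, r_1 = 60, x0_2 = 420, y0_2 = 172, x0_3 = 352, y0_3 = 68, x1_3 = 436, y1_3 = 164, y1_4 = 128, x0_5 = 224, y0_5 = 72, x1_6 = 232, y1_6 = 384, x_7 = 344, y_7 = 268, r_7 = 52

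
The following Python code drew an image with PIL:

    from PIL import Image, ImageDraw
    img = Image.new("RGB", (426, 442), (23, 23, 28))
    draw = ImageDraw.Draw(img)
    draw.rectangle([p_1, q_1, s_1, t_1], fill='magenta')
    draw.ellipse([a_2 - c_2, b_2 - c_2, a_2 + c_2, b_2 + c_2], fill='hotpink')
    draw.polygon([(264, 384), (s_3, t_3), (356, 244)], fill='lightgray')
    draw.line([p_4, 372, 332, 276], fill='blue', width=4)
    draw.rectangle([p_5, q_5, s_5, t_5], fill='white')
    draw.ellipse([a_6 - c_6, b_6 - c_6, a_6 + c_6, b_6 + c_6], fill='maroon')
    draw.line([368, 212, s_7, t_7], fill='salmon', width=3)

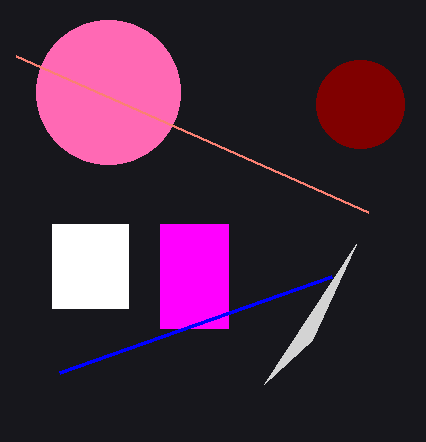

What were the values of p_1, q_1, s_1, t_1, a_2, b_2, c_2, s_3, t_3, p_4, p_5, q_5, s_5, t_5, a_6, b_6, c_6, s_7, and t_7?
p_1 = 160; q_1 = 224; s_1 = 228; t_1 = 328; a_2 = 108; b_2 = 92; c_2 = 72; s_3 = 312; t_3 = 340; p_4 = 60; p_5 = 52; q_5 = 224; s_5 = 128; t_5 = 308; a_6 = 360; b_6 = 104; c_6 = 44; s_7 = 16; t_7 = 56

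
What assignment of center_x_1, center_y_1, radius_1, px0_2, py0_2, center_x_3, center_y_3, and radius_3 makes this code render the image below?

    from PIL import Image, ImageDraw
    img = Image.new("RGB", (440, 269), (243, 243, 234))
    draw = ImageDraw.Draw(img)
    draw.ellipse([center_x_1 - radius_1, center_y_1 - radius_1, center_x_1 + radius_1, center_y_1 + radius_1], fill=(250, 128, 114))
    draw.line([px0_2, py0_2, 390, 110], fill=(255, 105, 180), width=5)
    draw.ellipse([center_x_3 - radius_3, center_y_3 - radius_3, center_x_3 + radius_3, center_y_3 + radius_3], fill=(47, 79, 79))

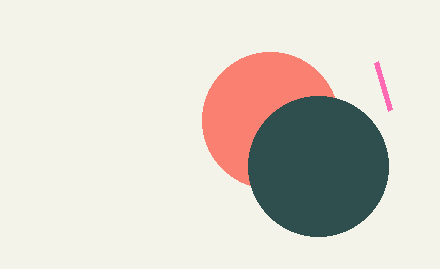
center_x_1 = 270, center_y_1 = 120, radius_1 = 68, px0_2 = 376, py0_2 = 62, center_x_3 = 318, center_y_3 = 166, radius_3 = 70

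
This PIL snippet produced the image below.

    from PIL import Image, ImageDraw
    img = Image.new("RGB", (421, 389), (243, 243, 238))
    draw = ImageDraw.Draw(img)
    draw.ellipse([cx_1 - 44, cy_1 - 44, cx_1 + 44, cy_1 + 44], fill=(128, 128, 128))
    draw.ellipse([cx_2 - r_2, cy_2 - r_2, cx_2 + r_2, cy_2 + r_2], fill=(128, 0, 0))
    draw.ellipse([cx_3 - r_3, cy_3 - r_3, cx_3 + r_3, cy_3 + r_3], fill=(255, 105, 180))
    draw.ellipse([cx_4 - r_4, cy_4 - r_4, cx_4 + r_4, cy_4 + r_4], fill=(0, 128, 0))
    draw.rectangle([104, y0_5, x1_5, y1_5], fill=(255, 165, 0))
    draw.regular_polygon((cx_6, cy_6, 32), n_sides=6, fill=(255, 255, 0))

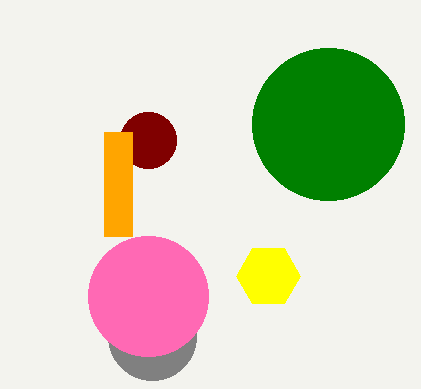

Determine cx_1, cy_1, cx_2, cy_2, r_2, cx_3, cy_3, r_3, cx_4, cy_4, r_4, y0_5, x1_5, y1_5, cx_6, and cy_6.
cx_1 = 152, cy_1 = 336, cx_2 = 148, cy_2 = 140, r_2 = 28, cx_3 = 148, cy_3 = 296, r_3 = 60, cx_4 = 328, cy_4 = 124, r_4 = 76, y0_5 = 132, x1_5 = 132, y1_5 = 236, cx_6 = 268, cy_6 = 276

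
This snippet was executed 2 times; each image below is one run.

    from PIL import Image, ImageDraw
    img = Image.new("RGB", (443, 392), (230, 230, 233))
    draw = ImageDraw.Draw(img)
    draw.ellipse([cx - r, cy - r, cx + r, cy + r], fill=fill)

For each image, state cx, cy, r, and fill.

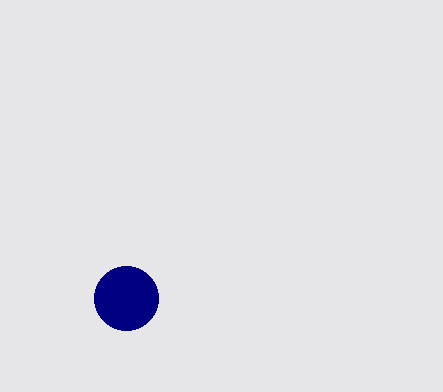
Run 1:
cx = 126, cy = 298, r = 32, fill = 'navy'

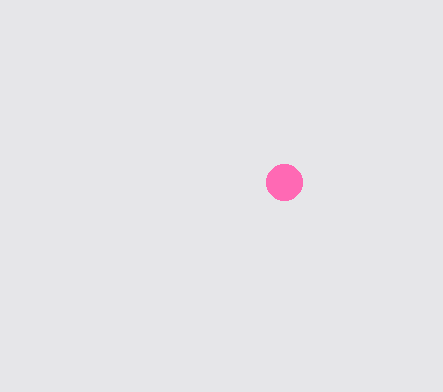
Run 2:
cx = 284; cy = 182; r = 18; fill = 'hotpink'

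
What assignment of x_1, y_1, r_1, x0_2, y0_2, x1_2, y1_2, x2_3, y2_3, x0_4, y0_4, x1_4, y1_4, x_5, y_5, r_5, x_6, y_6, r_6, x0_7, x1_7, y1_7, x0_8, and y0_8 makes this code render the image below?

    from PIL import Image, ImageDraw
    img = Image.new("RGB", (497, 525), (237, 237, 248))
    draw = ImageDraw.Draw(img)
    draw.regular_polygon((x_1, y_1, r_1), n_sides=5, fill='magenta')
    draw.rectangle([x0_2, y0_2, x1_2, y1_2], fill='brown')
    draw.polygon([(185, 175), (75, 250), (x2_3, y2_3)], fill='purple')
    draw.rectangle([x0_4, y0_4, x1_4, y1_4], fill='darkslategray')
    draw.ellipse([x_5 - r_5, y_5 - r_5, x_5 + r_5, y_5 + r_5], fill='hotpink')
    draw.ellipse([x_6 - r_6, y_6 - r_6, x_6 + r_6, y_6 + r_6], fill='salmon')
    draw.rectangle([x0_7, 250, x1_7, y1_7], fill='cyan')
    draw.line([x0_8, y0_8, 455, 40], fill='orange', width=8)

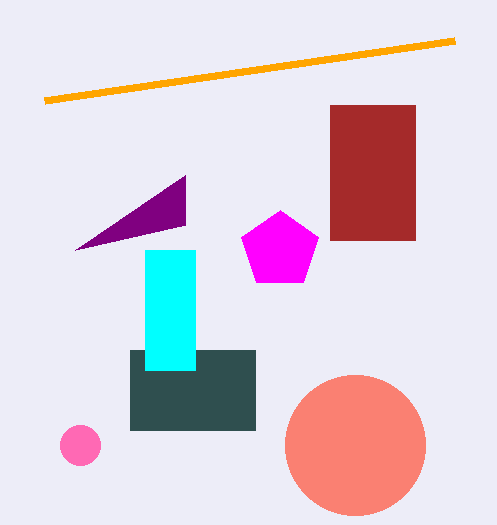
x_1 = 280
y_1 = 250
r_1 = 40
x0_2 = 330
y0_2 = 105
x1_2 = 415
y1_2 = 240
x2_3 = 185
y2_3 = 225
x0_4 = 130
y0_4 = 350
x1_4 = 255
y1_4 = 430
x_5 = 80
y_5 = 445
r_5 = 20
x_6 = 355
y_6 = 445
r_6 = 70
x0_7 = 145
x1_7 = 195
y1_7 = 370
x0_8 = 45
y0_8 = 100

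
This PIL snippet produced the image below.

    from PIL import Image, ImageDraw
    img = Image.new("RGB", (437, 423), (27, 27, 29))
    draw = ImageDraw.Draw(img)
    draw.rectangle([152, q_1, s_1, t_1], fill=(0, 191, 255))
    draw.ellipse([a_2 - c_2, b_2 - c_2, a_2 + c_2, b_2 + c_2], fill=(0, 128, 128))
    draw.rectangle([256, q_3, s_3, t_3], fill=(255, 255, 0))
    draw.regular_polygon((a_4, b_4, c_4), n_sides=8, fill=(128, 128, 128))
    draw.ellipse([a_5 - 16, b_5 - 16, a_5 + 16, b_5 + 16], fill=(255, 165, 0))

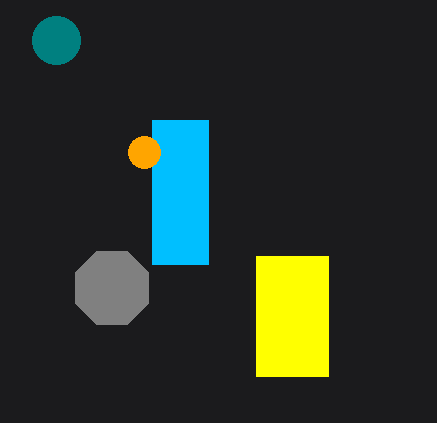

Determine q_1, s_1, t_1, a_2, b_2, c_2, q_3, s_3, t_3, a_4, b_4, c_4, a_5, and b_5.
q_1 = 120, s_1 = 208, t_1 = 264, a_2 = 56, b_2 = 40, c_2 = 24, q_3 = 256, s_3 = 328, t_3 = 376, a_4 = 112, b_4 = 288, c_4 = 40, a_5 = 144, b_5 = 152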